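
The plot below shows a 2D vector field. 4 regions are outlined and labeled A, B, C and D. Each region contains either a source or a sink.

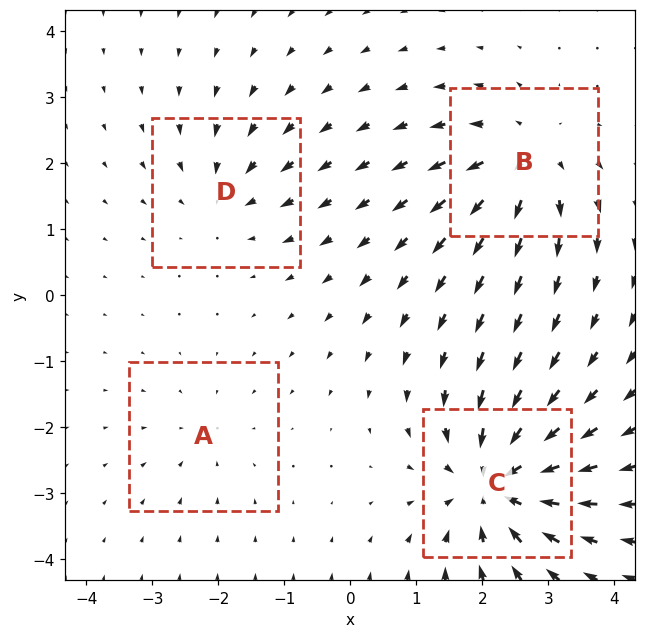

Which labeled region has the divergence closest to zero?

A

Divergence at each region's feature centre — A: about -2, B: about +5, C: about -7, D: about -3. Region A is closest to zero.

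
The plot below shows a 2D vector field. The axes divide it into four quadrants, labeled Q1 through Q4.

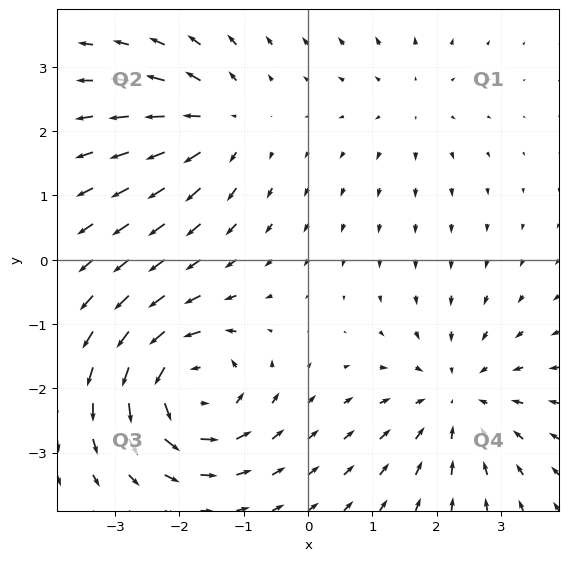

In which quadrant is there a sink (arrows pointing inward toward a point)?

The sink sits at approximately (2.3, -2.2), which lies in quadrant Q4. The divergence there is about -4, negative as expected for a sink.

Q4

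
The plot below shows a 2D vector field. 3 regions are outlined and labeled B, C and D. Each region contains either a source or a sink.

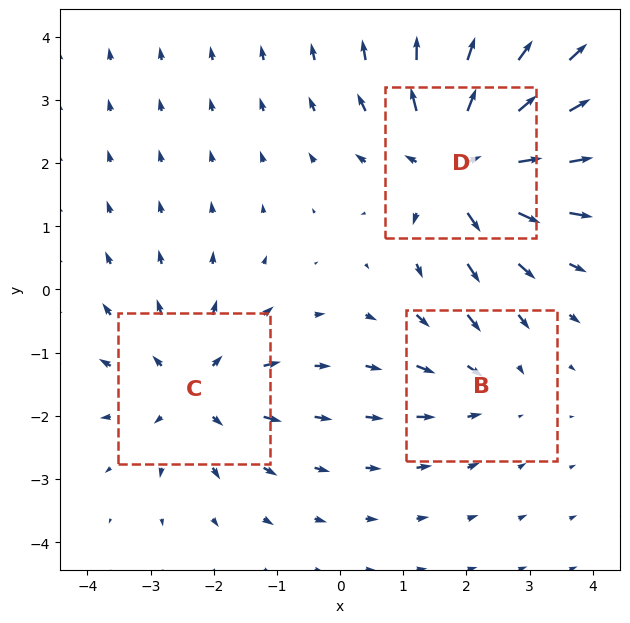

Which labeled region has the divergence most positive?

Divergence at each region's feature centre — B: about -2, C: about +3, D: about +5. Region D is most positive.

D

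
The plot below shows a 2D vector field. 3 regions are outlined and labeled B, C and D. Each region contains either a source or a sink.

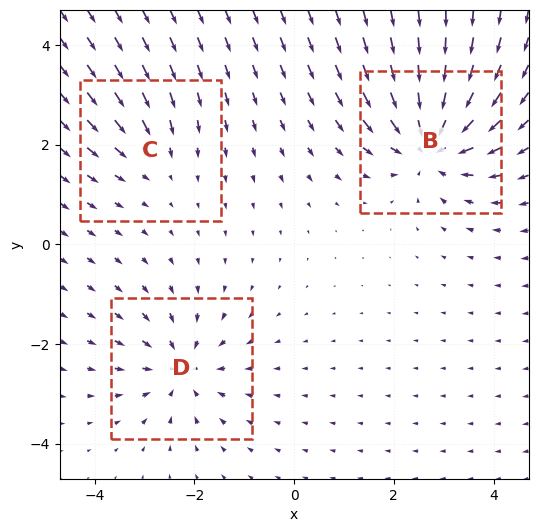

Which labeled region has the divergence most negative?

B

Divergence at each region's feature centre — B: about -5, C: about -2, D: about -4. Region B is most negative.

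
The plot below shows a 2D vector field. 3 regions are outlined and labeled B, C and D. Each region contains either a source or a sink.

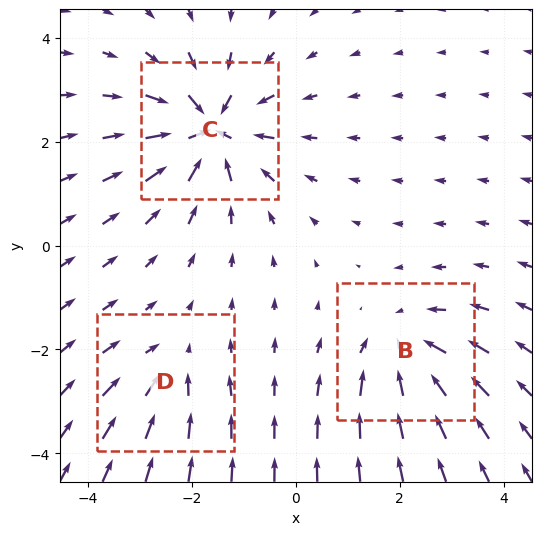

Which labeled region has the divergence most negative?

Divergence at each region's feature centre — B: about -4, C: about -6, D: about -2. Region C is most negative.

C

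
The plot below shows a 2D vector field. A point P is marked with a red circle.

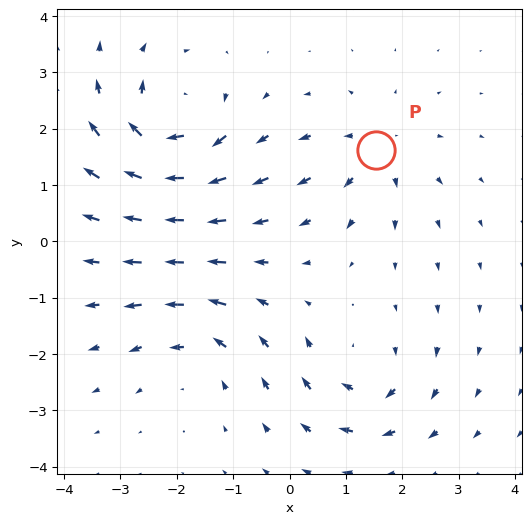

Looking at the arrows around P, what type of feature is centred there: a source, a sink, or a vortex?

At P (1.5, 1.6) the arrows spread outward. Divergence about +4, curl ≈0 — positive divergence with near-zero curl is a source.

source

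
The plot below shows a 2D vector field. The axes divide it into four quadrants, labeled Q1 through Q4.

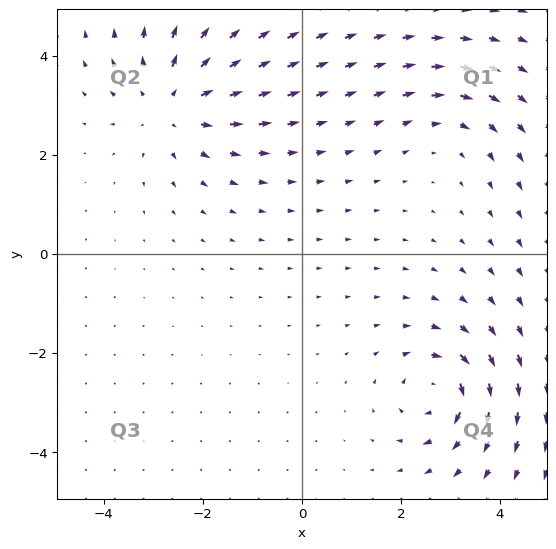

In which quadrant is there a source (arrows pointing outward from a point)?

Q2

The source sits at approximately (-2.6, 3.0), which lies in quadrant Q2. The divergence there is about +4, positive as expected for a source.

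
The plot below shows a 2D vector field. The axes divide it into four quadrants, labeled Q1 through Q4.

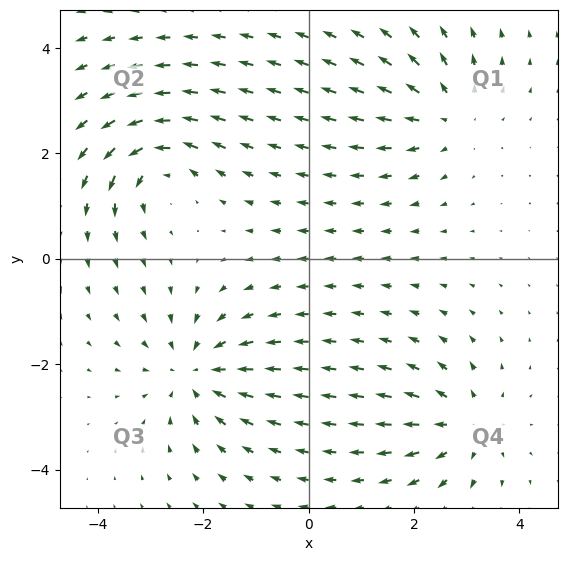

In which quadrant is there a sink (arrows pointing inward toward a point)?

The sink sits at approximately (-2.1, -2.1), which lies in quadrant Q3. The divergence there is about -4, negative as expected for a sink.

Q3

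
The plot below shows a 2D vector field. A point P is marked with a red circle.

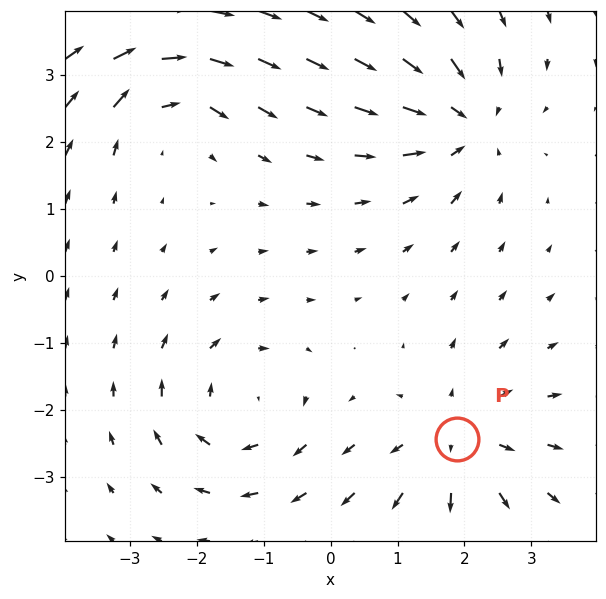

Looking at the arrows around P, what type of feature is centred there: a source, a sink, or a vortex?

source

At P (1.9, -2.4) the arrows spread outward. Divergence about +4, curl ≈0 — positive divergence with near-zero curl is a source.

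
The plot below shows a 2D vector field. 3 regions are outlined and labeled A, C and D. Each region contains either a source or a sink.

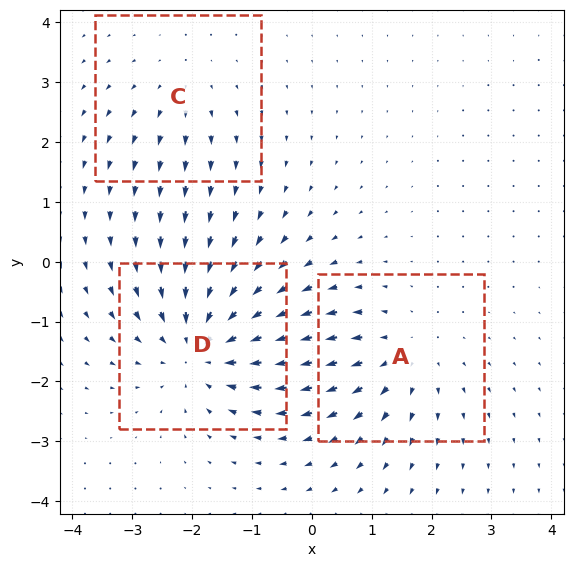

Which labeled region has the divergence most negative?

Divergence at each region's feature centre — A: about +3, C: about +2, D: about -4. Region D is most negative.

D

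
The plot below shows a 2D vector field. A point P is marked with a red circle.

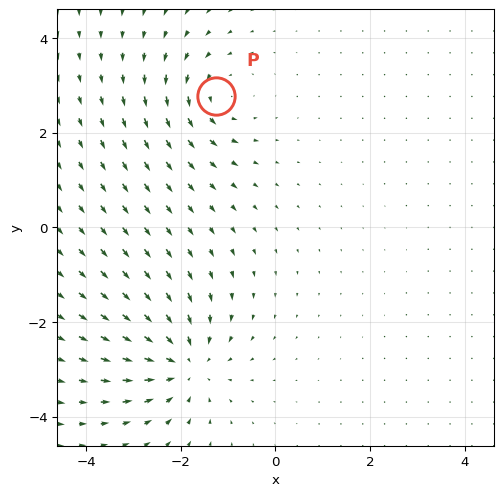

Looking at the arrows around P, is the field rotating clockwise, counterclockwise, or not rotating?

counterclockwise

Near P at (-1.3, 2.8) the arrows circulate counterclockwise. The curl (z-component) there is about +4; positive curl means counterclockwise rotation.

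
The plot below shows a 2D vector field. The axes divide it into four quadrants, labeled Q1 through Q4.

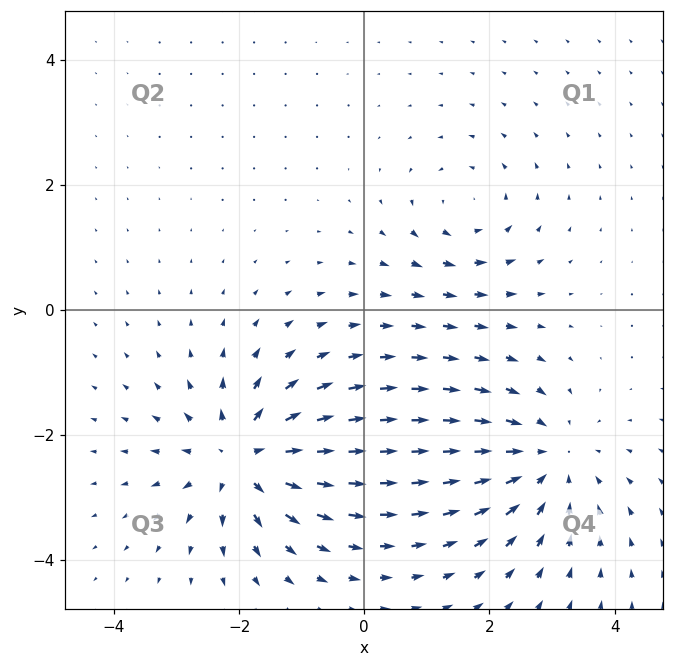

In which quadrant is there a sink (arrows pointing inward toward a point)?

Q4

The sink sits at approximately (2.9, -2.4), which lies in quadrant Q4. The divergence there is about -4, negative as expected for a sink.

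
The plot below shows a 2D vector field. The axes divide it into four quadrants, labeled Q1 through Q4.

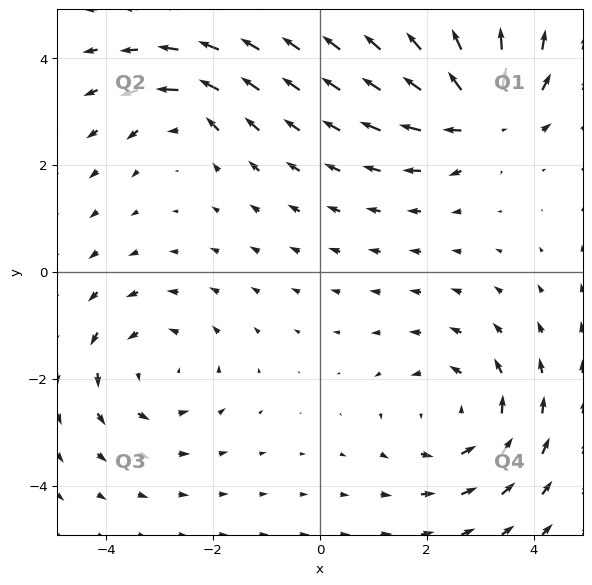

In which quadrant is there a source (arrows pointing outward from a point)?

The source sits at approximately (3.0, 3.0), which lies in quadrant Q1. The divergence there is about +6, positive as expected for a source.

Q1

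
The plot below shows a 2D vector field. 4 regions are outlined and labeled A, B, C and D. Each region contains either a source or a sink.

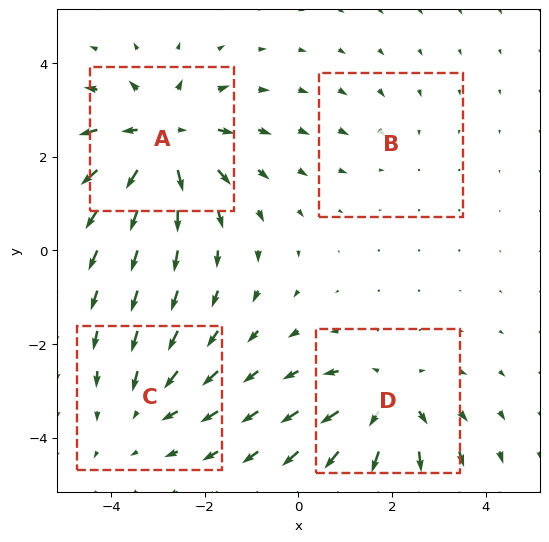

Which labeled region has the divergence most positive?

Divergence at each region's feature centre — A: about +6, B: about -2, C: about -3, D: about +5. Region A is most positive.

A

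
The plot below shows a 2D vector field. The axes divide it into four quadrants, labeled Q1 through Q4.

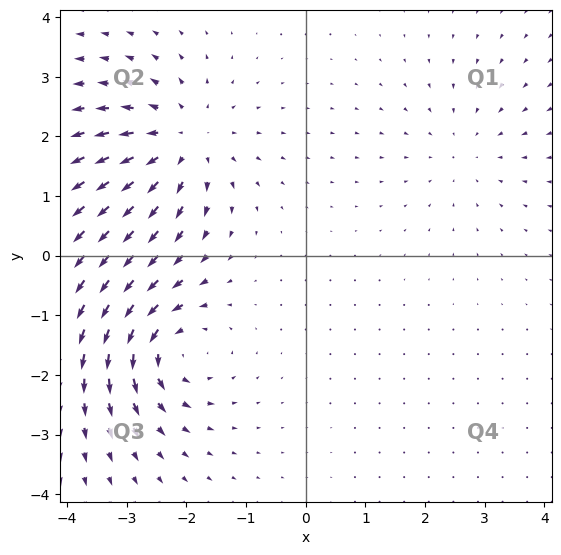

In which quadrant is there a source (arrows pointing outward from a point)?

Q2

The source sits at approximately (-2.1, 1.9), which lies in quadrant Q2. The divergence there is about +5, positive as expected for a source.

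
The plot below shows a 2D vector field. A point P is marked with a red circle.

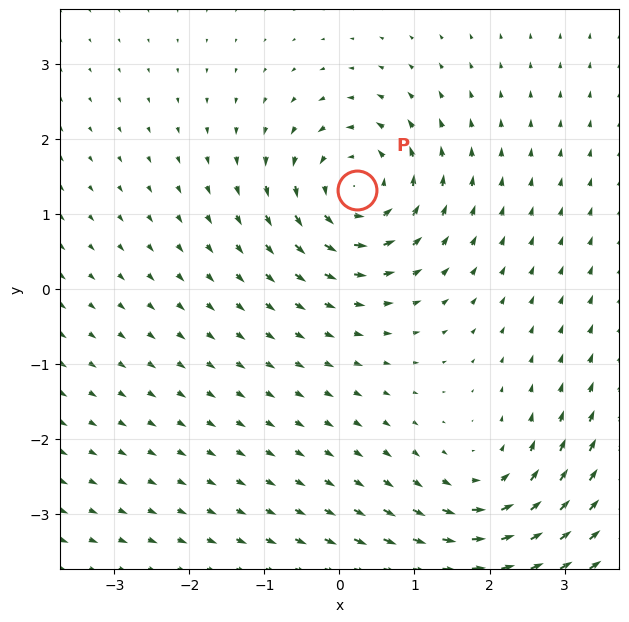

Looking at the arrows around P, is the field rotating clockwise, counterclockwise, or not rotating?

Near P at (0.2, 1.3) the arrows circulate counterclockwise. The curl (z-component) there is about +5; positive curl means counterclockwise rotation.

counterclockwise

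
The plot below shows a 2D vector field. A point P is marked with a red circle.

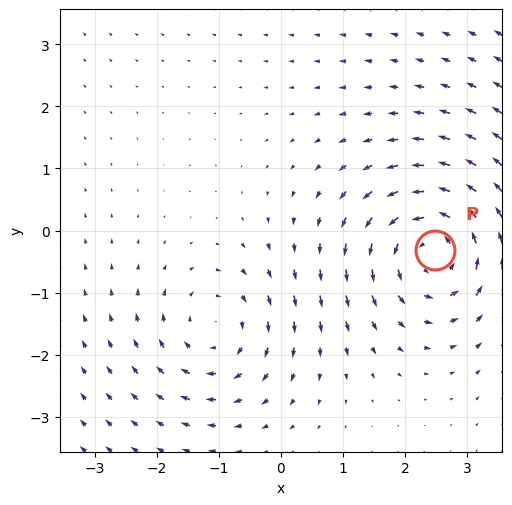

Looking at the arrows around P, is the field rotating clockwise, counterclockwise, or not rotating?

counterclockwise

Near P at (2.5, -0.3) the arrows circulate counterclockwise. The curl (z-component) there is about +5; positive curl means counterclockwise rotation.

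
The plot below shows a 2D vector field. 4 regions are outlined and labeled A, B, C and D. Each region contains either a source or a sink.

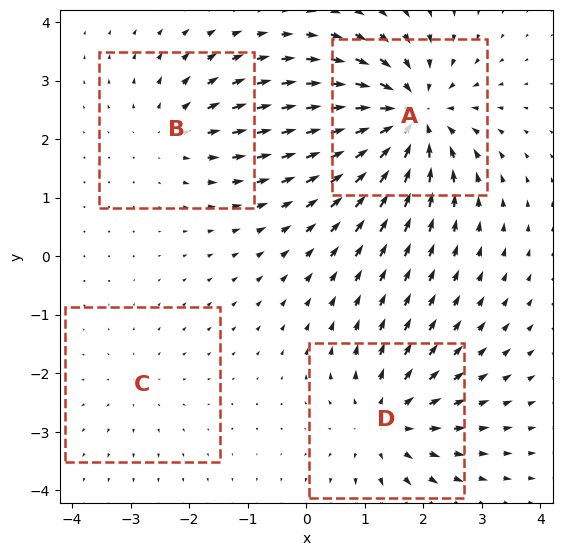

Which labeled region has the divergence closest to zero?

C

Divergence at each region's feature centre — A: about -7, B: about +4, C: about +2, D: about +5. Region C is closest to zero.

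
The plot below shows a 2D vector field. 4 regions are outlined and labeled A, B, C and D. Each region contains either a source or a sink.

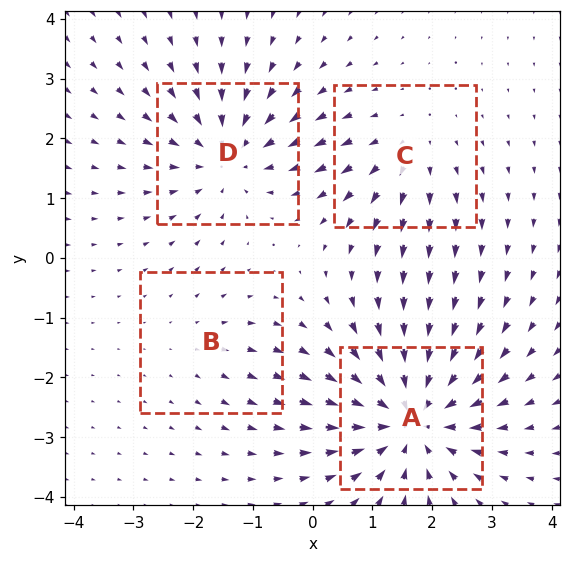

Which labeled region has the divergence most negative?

A

Divergence at each region's feature centre — A: about -6, B: about +2, C: about +3, D: about -4. Region A is most negative.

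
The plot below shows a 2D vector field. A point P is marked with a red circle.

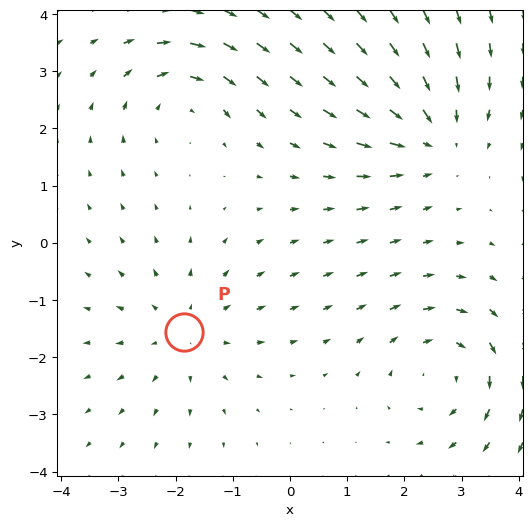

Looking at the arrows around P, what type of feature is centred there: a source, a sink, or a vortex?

source

At P (-1.8, -1.6) the arrows spread outward. Divergence about +3, curl ≈0 — positive divergence with near-zero curl is a source.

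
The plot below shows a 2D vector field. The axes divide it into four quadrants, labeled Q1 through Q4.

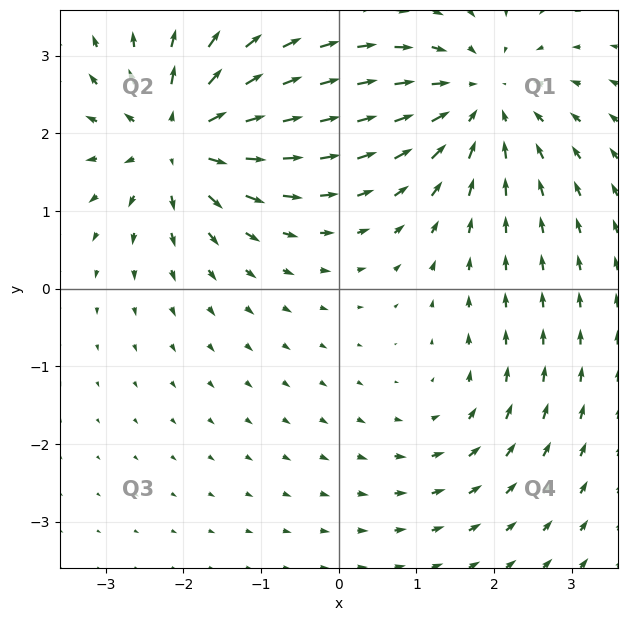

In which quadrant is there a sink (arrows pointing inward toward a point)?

The sink sits at approximately (1.8, 2.4), which lies in quadrant Q1. The divergence there is about -4, negative as expected for a sink.

Q1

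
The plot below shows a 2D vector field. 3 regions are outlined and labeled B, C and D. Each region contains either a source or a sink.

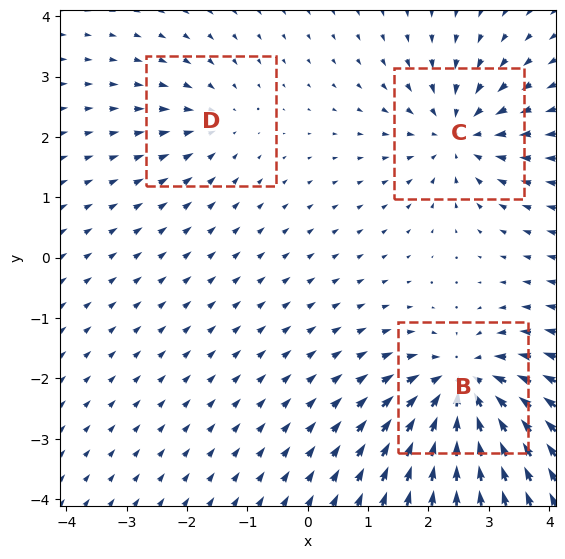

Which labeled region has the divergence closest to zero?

D

Divergence at each region's feature centre — B: about -5, C: about -4, D: about -2. Region D is closest to zero.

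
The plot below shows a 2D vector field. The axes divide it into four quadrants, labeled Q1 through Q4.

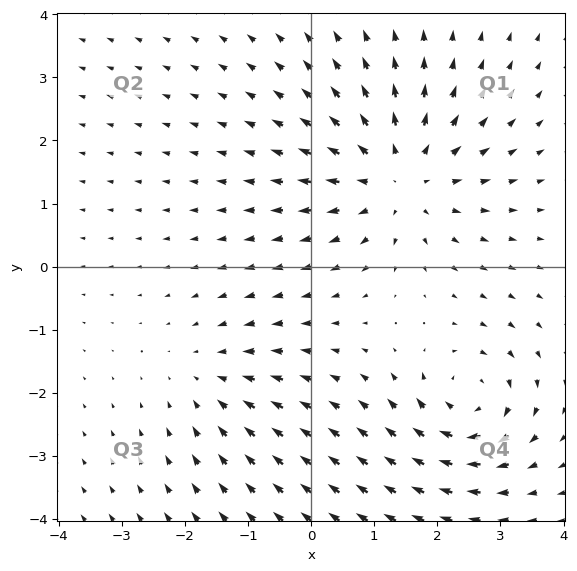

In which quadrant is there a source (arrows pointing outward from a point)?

Q1

The source sits at approximately (1.4, 1.4), which lies in quadrant Q1. The divergence there is about +4, positive as expected for a source.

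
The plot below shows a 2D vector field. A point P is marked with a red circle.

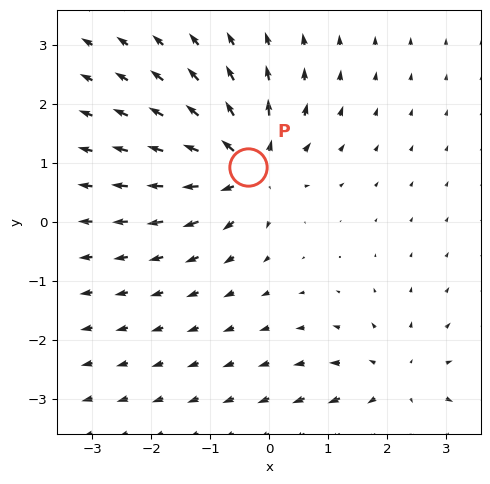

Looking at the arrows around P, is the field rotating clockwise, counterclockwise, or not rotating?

not rotating

Near P at (-0.4, 0.9) the arrows show no circulation. The curl there is ≈0.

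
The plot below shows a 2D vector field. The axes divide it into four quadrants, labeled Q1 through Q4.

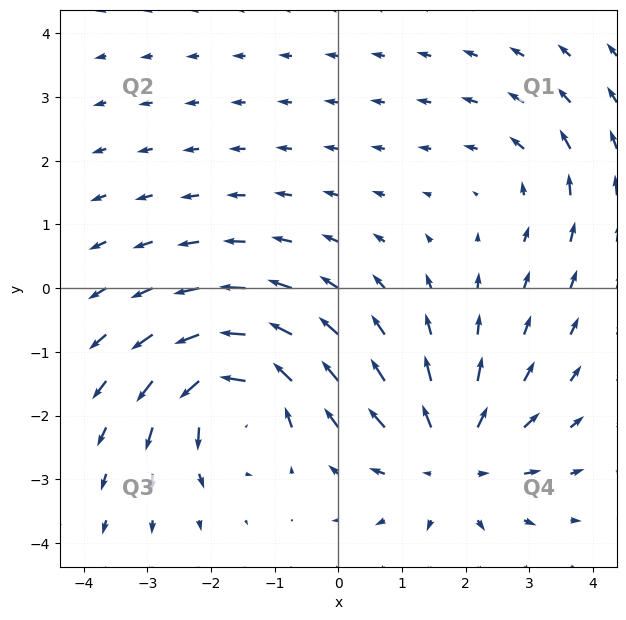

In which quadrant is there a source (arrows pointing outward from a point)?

The source sits at approximately (1.8, -2.7), which lies in quadrant Q4. The divergence there is about +4, positive as expected for a source.

Q4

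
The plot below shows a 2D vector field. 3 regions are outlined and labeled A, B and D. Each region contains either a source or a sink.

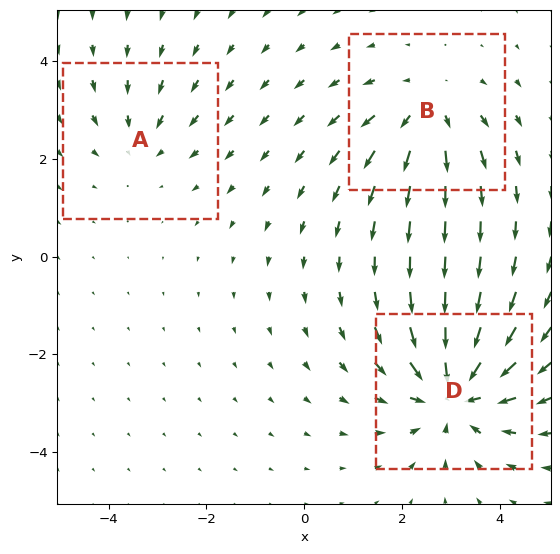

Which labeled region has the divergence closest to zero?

A

Divergence at each region's feature centre — A: about -2, B: about +3, D: about -4. Region A is closest to zero.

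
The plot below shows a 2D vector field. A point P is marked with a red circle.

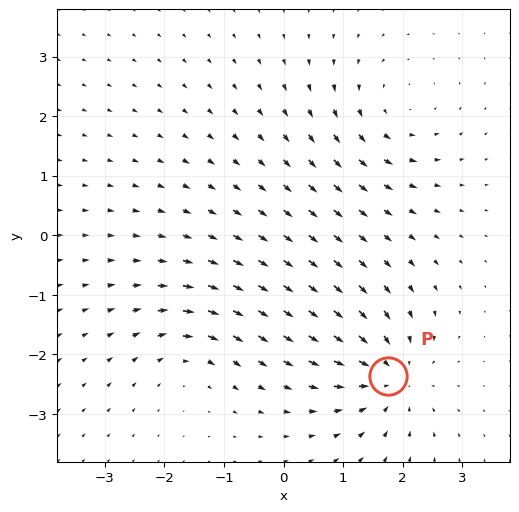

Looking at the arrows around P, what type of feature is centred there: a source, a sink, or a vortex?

At P (1.8, -2.4) the arrows converge inward. Divergence about -5, curl ≈0 — negative divergence with near-zero curl is a sink.

sink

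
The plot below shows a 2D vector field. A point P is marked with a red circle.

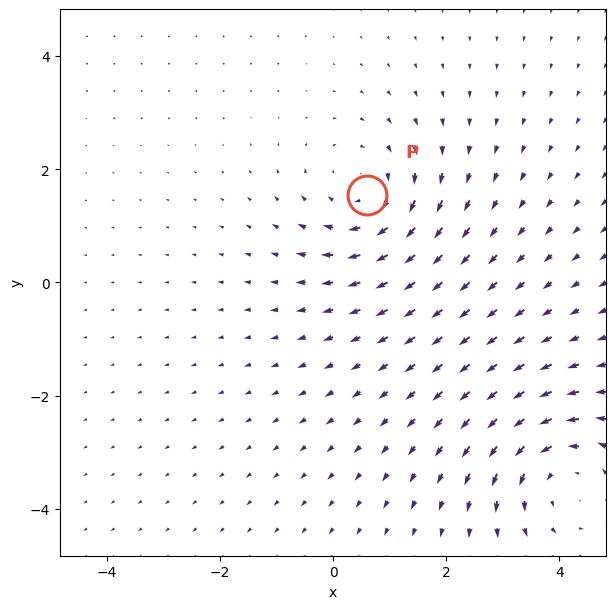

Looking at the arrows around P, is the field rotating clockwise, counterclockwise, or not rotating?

Near P at (0.6, 1.5) the arrows circulate clockwise. The curl (z-component) there is about -3; negative curl means clockwise rotation.

clockwise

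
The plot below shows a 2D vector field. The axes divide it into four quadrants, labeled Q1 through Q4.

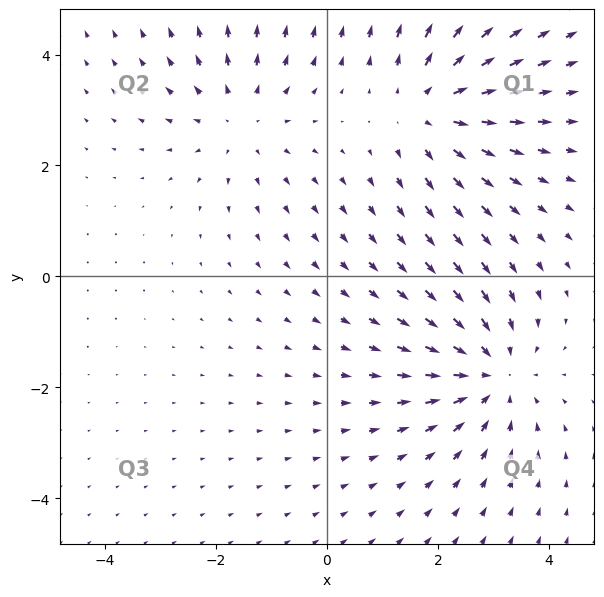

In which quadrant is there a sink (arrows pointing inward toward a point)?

Q4

The sink sits at approximately (3.0, -1.8), which lies in quadrant Q4. The divergence there is about -4, negative as expected for a sink.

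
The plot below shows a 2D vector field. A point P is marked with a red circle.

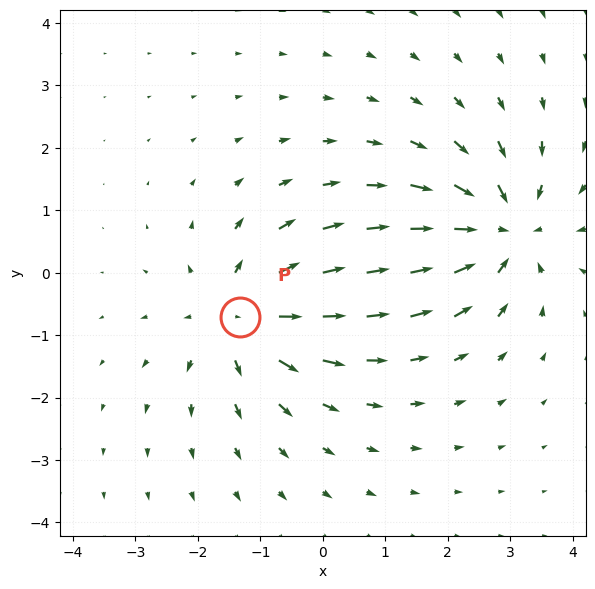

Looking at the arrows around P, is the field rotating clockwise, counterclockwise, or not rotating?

not rotating

Near P at (-1.3, -0.7) the arrows show no circulation. The curl there is ≈0.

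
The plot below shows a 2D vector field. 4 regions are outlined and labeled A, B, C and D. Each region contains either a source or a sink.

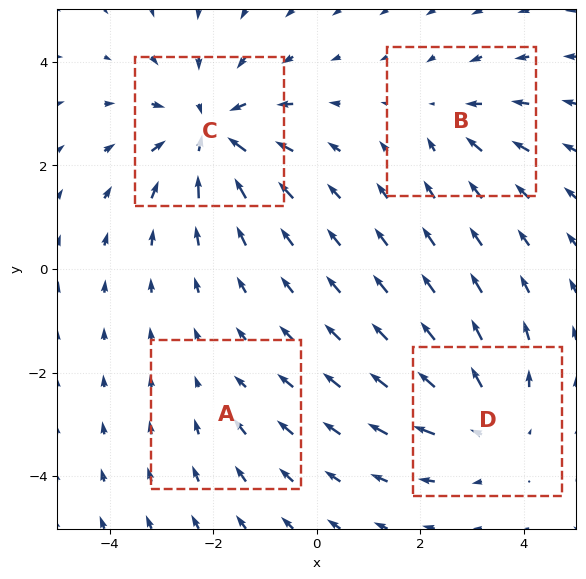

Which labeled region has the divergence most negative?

C

Divergence at each region's feature centre — A: about -2, B: about -3, C: about -6, D: about +4. Region C is most negative.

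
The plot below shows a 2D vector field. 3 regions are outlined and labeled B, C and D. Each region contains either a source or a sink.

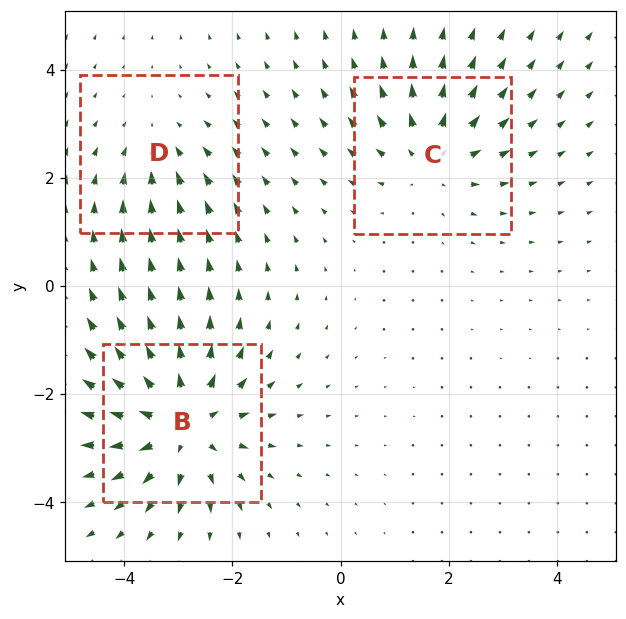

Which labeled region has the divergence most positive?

Divergence at each region's feature centre — B: about +5, C: about +3, D: about -2. Region B is most positive.

B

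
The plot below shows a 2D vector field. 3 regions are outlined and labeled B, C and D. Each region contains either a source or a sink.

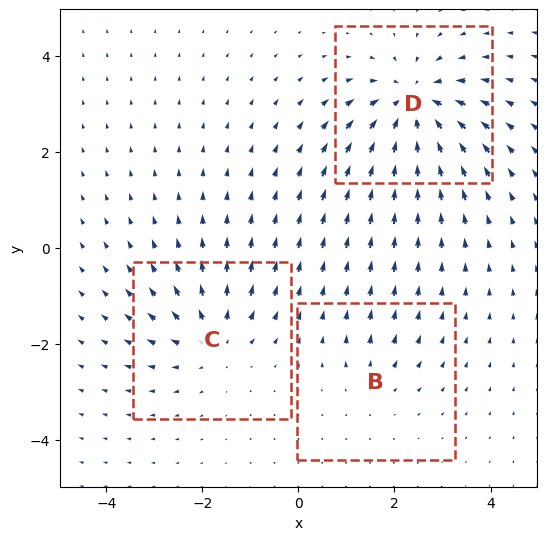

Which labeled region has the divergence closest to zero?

B

Divergence at each region's feature centre — B: about +2, C: about +4, D: about -5. Region B is closest to zero.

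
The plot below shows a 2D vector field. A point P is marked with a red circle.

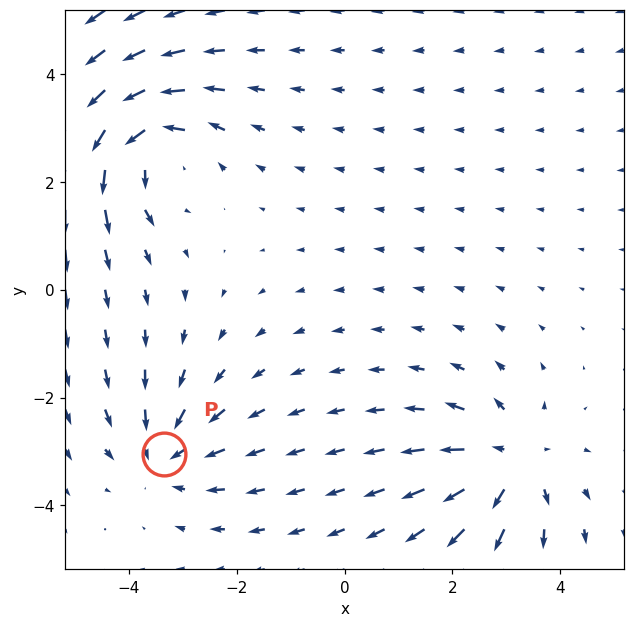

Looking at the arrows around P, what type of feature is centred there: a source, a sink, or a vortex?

At P (-3.3, -3.0) the arrows converge inward. Divergence about -3, curl ≈0 — negative divergence with near-zero curl is a sink.

sink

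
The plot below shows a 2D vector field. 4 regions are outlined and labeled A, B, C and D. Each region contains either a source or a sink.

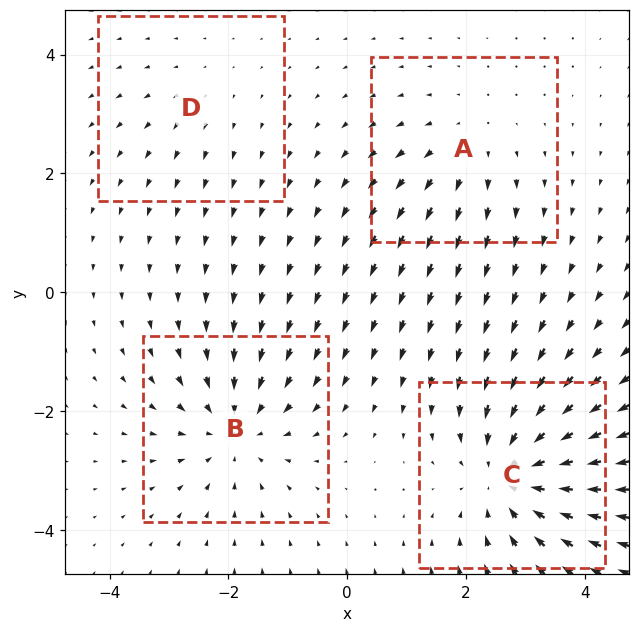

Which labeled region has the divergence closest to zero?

D

Divergence at each region's feature centre — A: about +3, B: about -5, C: about -6, D: about +2. Region D is closest to zero.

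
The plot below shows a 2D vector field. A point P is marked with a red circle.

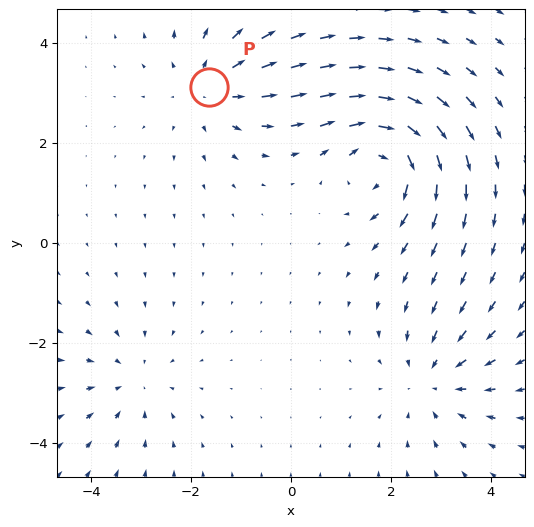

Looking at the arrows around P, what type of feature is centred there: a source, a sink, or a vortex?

source

At P (-1.6, 3.1) the arrows spread outward. Divergence about +3, curl ≈0 — positive divergence with near-zero curl is a source.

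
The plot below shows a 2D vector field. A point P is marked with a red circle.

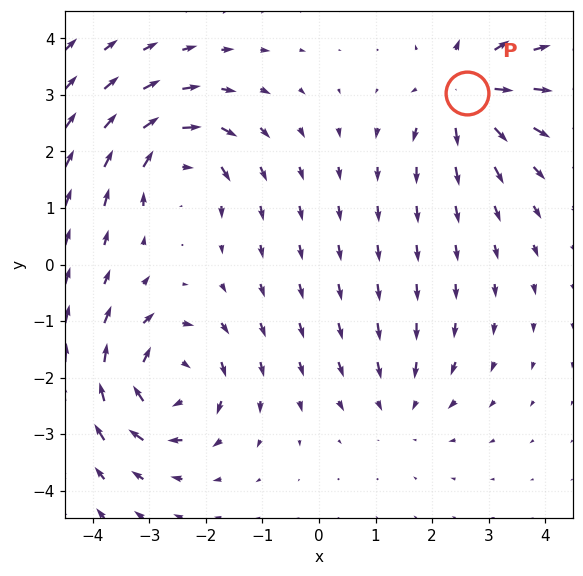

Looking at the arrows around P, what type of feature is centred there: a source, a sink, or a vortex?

At P (2.6, 3.0) the arrows spread outward. Divergence about +5, curl ≈0 — positive divergence with near-zero curl is a source.

source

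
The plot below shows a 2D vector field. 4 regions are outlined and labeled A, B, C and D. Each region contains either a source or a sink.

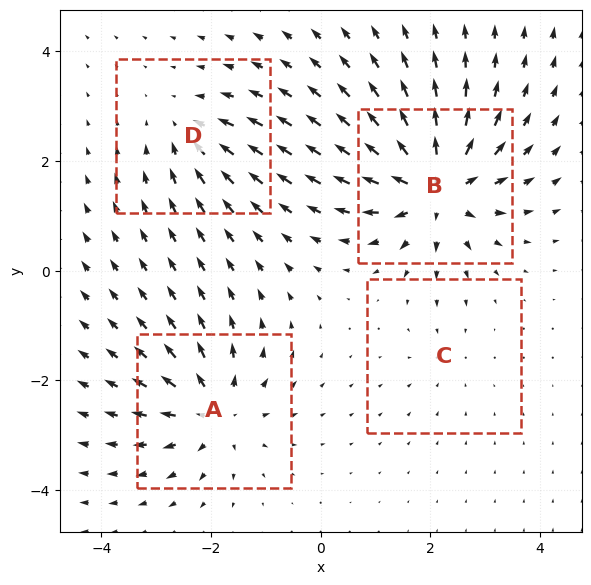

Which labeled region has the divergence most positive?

B

Divergence at each region's feature centre — A: about +6, B: about +9, C: about -2, D: about -4. Region B is most positive.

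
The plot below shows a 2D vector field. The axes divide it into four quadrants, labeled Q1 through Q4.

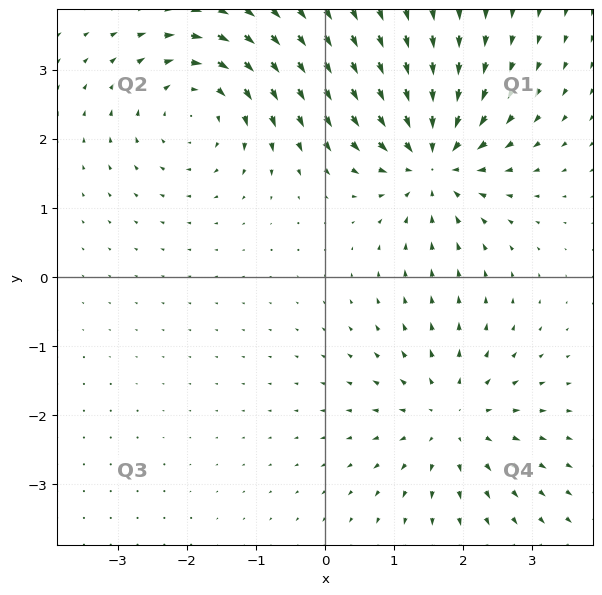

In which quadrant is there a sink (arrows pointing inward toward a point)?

Q1

The sink sits at approximately (1.6, 1.7), which lies in quadrant Q1. The divergence there is about -6, negative as expected for a sink.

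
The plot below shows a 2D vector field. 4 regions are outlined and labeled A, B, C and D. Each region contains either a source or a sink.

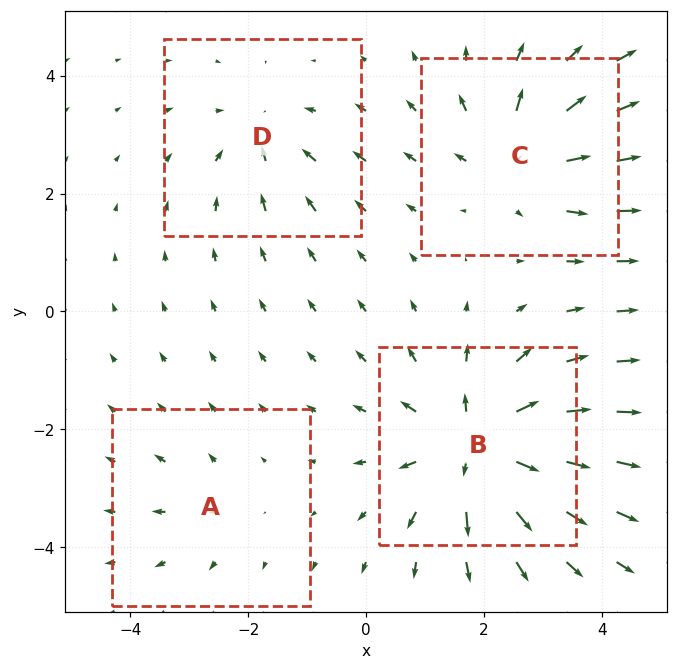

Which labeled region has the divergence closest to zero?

A

Divergence at each region's feature centre — A: about +2, B: about +7, C: about +5, D: about -3. Region A is closest to zero.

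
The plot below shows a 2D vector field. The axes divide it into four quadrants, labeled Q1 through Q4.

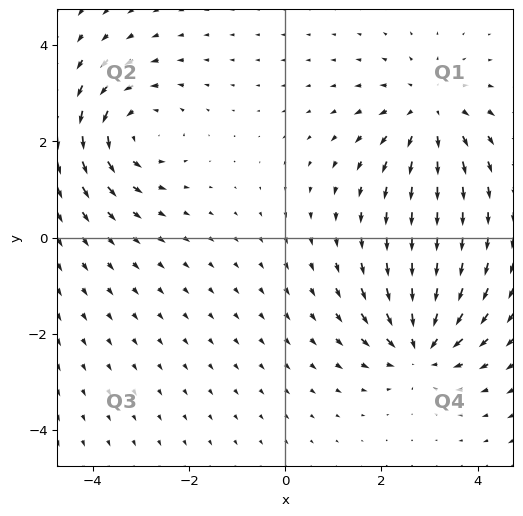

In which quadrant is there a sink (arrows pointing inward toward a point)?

Q4

The sink sits at approximately (2.8, -2.3), which lies in quadrant Q4. The divergence there is about -5, negative as expected for a sink.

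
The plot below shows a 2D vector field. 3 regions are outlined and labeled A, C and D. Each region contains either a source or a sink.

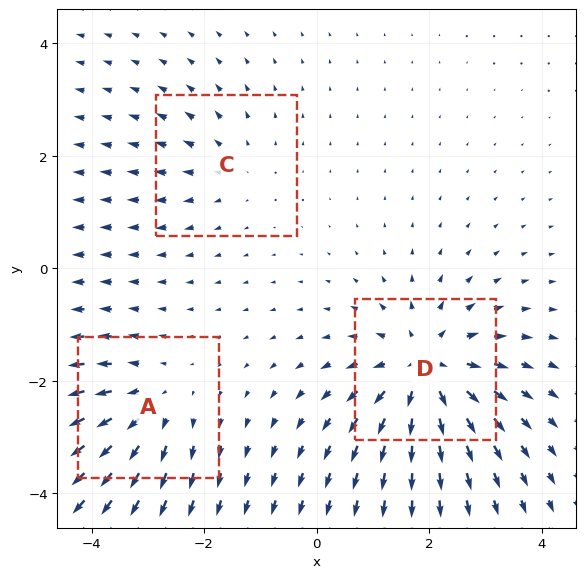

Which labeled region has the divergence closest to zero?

Divergence at each region's feature centre — A: about +3, C: about +2, D: about +5. Region C is closest to zero.

C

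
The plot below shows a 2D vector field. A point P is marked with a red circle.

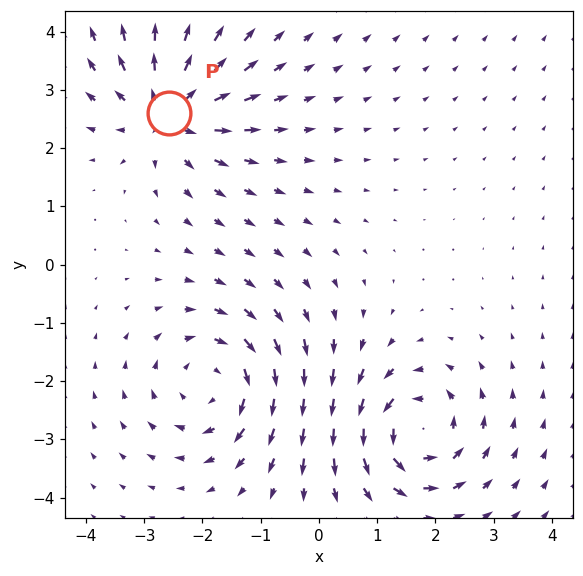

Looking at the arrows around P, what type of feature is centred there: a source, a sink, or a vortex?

source

At P (-2.6, 2.6) the arrows spread outward. Divergence about +6, curl ≈0 — positive divergence with near-zero curl is a source.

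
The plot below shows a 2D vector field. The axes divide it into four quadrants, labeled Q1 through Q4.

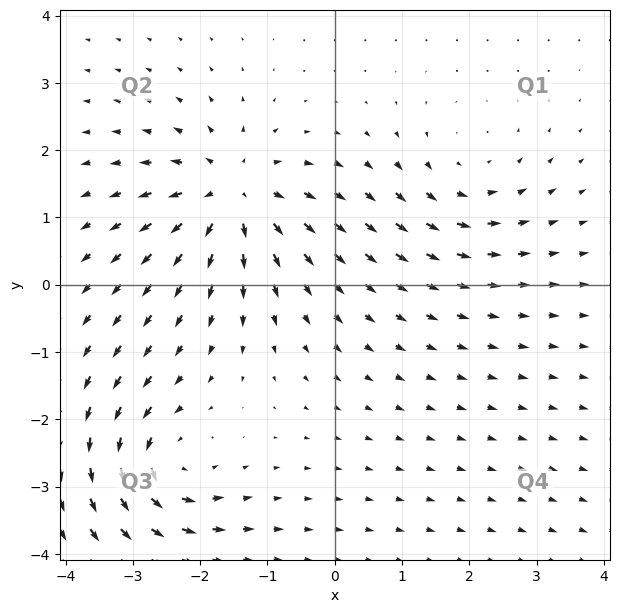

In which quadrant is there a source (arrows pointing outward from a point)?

Q2

The source sits at approximately (-1.5, 1.3), which lies in quadrant Q2. The divergence there is about +5, positive as expected for a source.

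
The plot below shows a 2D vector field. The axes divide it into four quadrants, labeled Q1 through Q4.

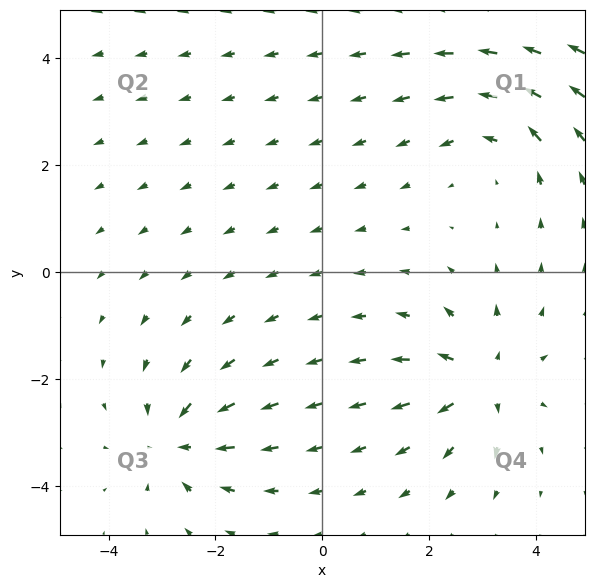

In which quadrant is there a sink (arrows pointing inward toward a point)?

The sink sits at approximately (-2.7, -3.2), which lies in quadrant Q3. The divergence there is about -5, negative as expected for a sink.

Q3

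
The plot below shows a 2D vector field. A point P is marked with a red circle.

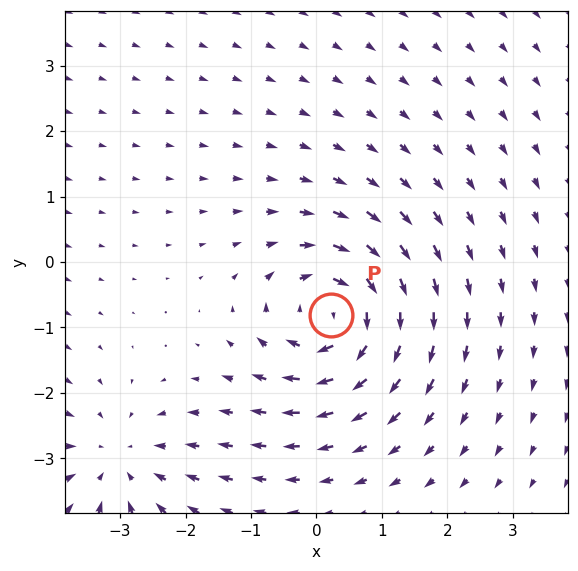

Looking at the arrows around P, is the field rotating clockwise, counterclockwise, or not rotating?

Near P at (0.2, -0.8) the arrows circulate clockwise. The curl (z-component) there is about -4; negative curl means clockwise rotation.

clockwise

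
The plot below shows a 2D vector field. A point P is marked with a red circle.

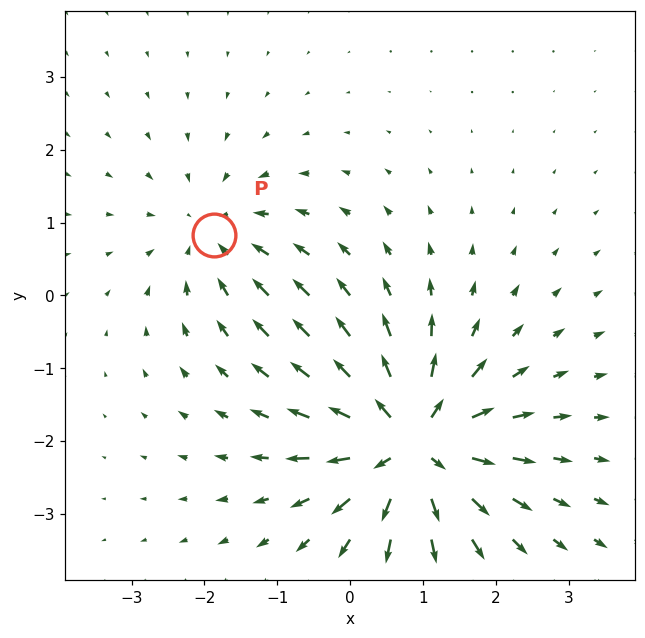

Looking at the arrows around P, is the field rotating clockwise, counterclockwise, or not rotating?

not rotating

Near P at (-1.9, 0.8) the arrows show no circulation. The curl there is ≈0.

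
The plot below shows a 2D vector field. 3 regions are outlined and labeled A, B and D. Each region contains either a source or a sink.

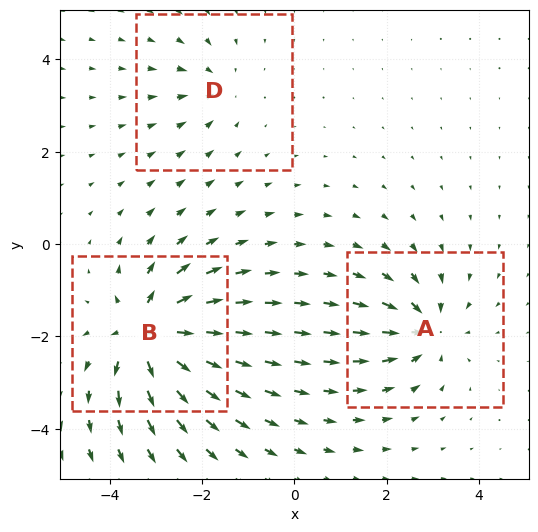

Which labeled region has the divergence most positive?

Divergence at each region's feature centre — A: about -4, B: about +7, D: about -3. Region B is most positive.

B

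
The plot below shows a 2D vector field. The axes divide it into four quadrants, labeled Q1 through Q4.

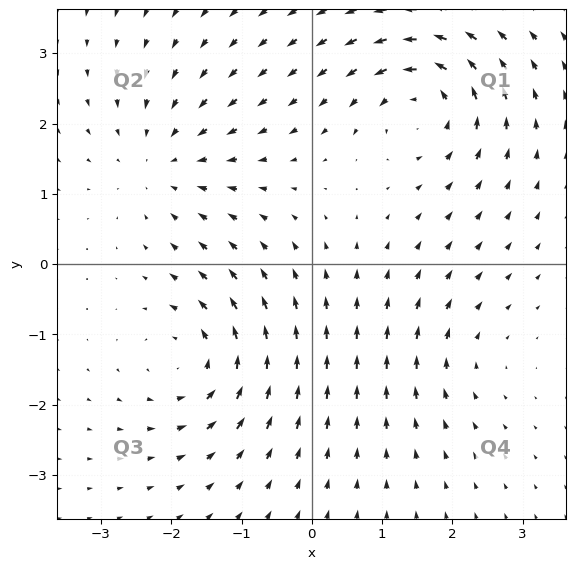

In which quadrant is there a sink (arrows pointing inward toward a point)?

The sink sits at approximately (-2.1, 1.5), which lies in quadrant Q2. The divergence there is about -4, negative as expected for a sink.

Q2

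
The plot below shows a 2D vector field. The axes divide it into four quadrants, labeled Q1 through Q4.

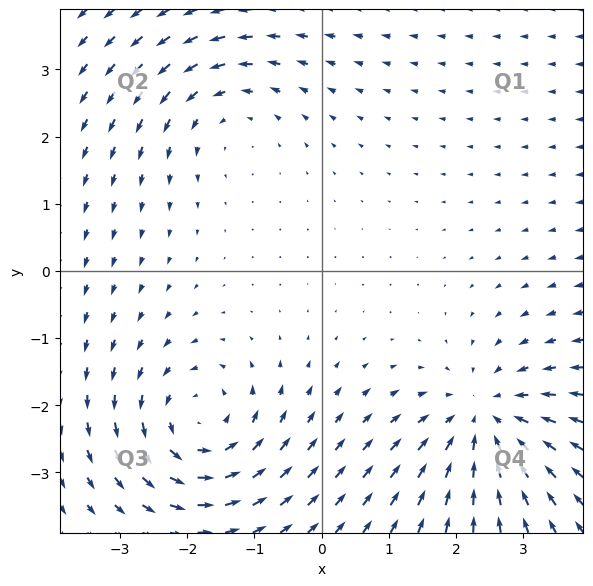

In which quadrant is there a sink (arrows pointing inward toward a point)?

The sink sits at approximately (2.4, -2.2), which lies in quadrant Q4. The divergence there is about -4, negative as expected for a sink.

Q4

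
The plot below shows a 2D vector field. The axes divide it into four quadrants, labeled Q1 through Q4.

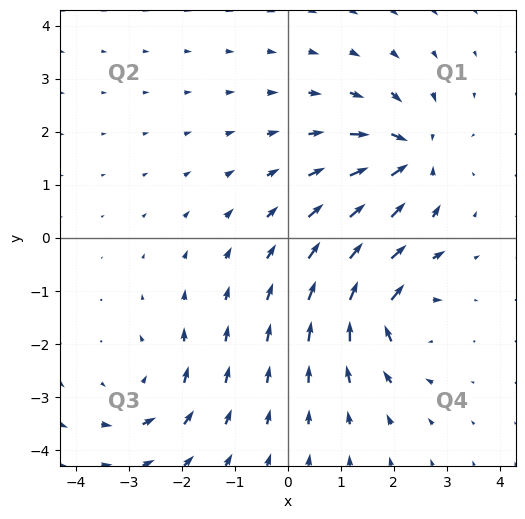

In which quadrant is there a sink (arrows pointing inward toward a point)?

The sink sits at approximately (2.3, 1.5), which lies in quadrant Q1. The divergence there is about -7, negative as expected for a sink.

Q1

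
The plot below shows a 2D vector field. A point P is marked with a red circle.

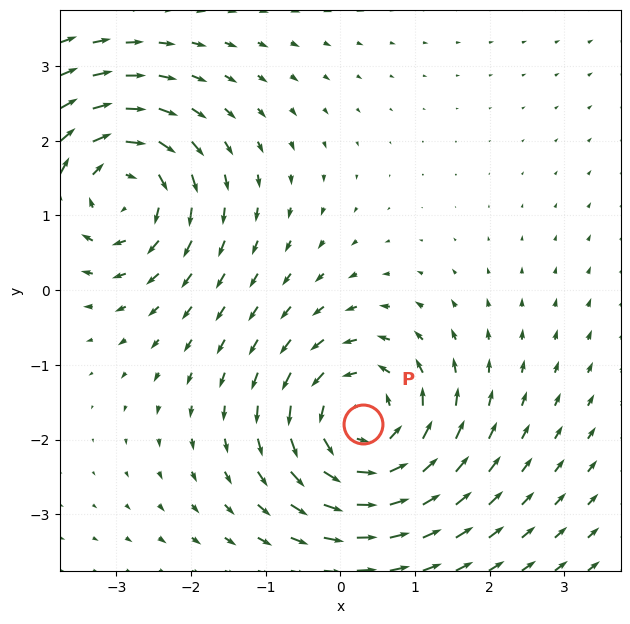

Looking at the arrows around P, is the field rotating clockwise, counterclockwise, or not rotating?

Near P at (0.3, -1.8) the arrows circulate counterclockwise. The curl (z-component) there is about +5; positive curl means counterclockwise rotation.

counterclockwise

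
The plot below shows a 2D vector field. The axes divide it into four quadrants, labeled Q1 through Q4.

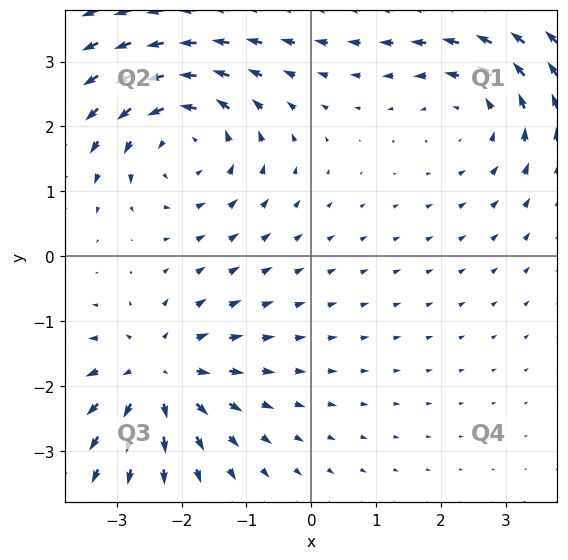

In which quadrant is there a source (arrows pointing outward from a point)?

Q3

The source sits at approximately (-2.4, -1.8), which lies in quadrant Q3. The divergence there is about +4, positive as expected for a source.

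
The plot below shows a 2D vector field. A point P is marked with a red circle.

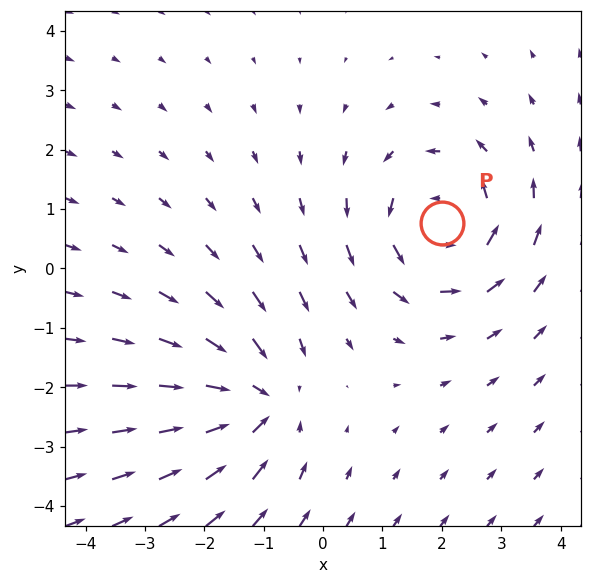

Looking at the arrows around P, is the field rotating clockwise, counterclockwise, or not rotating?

counterclockwise

Near P at (2.0, 0.8) the arrows circulate counterclockwise. The curl (z-component) there is about +5; positive curl means counterclockwise rotation.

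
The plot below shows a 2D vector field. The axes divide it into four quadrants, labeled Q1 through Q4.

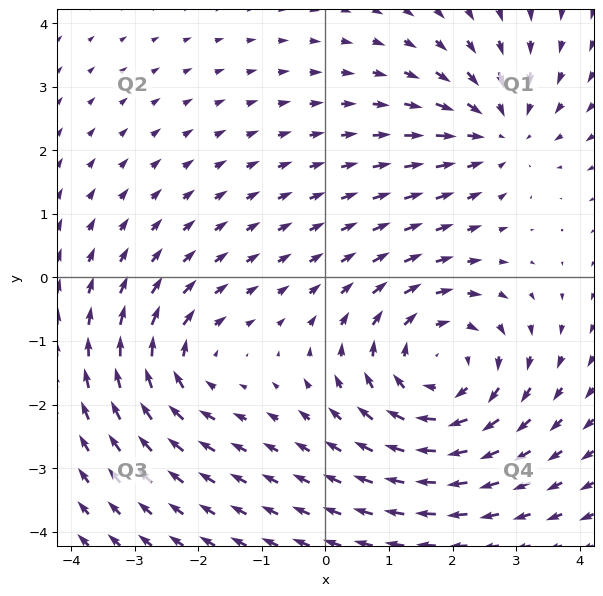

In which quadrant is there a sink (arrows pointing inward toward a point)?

Q1

The sink sits at approximately (2.7, 2.3), which lies in quadrant Q1. The divergence there is about -3, negative as expected for a sink.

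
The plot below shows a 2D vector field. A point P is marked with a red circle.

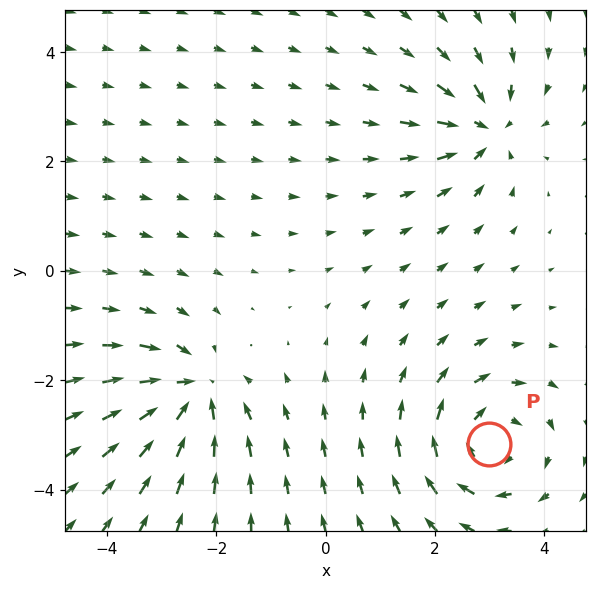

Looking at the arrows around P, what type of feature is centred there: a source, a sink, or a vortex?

vortex

At P (3.0, -3.2) the arrows circulate clockwise. Divergence ≈0, curl about -5 — near-zero divergence with nonzero curl is a vortex.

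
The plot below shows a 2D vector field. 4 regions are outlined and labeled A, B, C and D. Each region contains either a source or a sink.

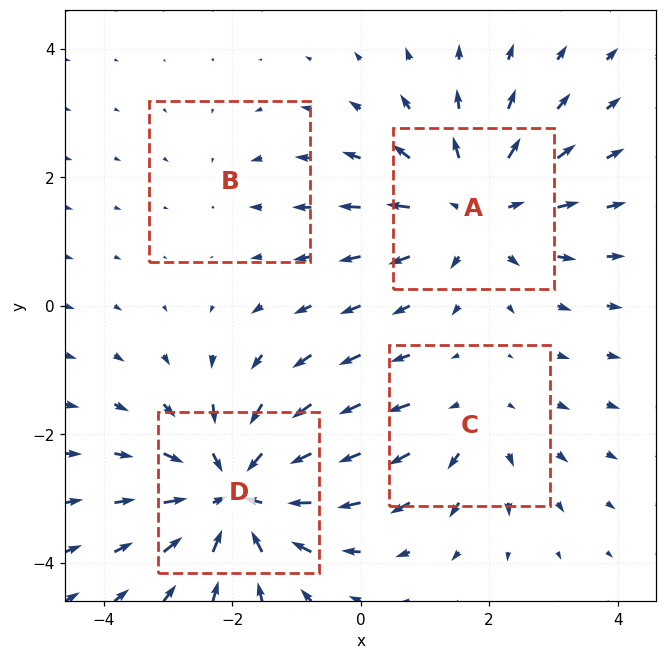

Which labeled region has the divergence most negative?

D

Divergence at each region's feature centre — A: about +4, B: about -2, C: about +3, D: about -6. Region D is most negative.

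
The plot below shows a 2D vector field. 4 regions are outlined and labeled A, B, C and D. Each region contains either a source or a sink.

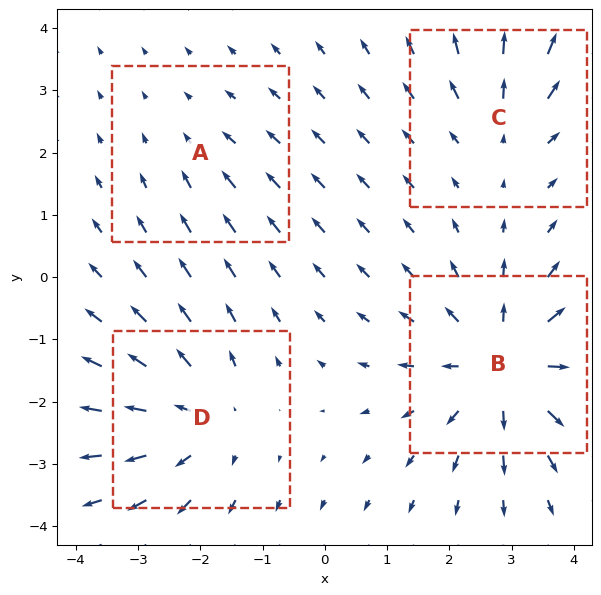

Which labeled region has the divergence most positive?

B

Divergence at each region's feature centre — A: about -2, B: about +6, C: about +3, D: about +4. Region B is most positive.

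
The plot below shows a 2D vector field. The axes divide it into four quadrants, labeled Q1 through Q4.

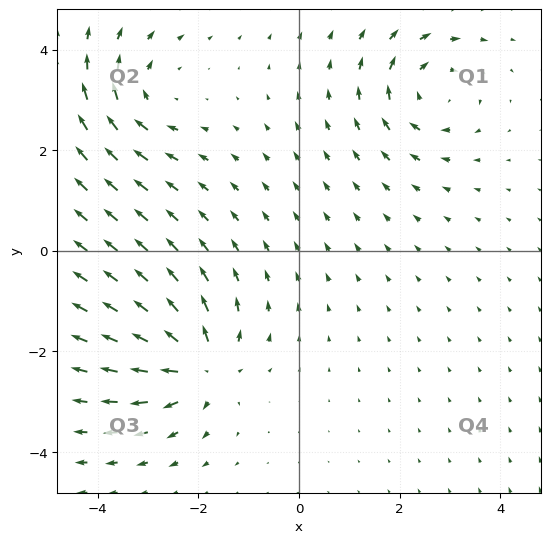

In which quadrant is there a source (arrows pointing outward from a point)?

The source sits at approximately (-1.9, -2.3), which lies in quadrant Q3. The divergence there is about +5, positive as expected for a source.

Q3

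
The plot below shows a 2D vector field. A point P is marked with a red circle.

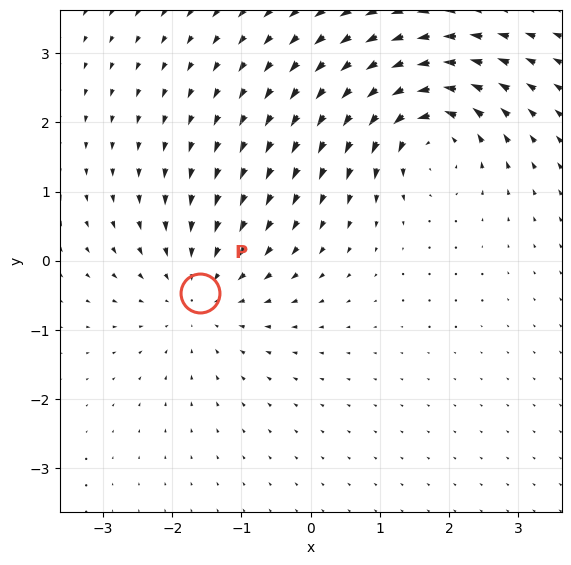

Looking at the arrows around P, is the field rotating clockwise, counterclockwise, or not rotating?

not rotating

Near P at (-1.6, -0.5) the arrows show no circulation. The curl there is ≈0.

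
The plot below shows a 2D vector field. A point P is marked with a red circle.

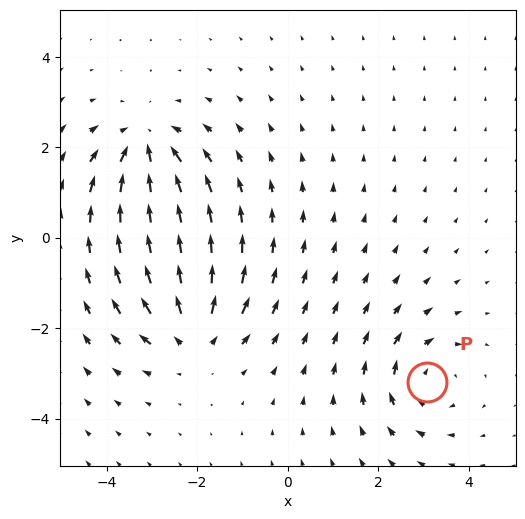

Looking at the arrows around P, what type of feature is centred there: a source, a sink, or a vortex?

At P (3.1, -3.2) the arrows circulate clockwise. Divergence ≈0, curl about -3 — near-zero divergence with nonzero curl is a vortex.

vortex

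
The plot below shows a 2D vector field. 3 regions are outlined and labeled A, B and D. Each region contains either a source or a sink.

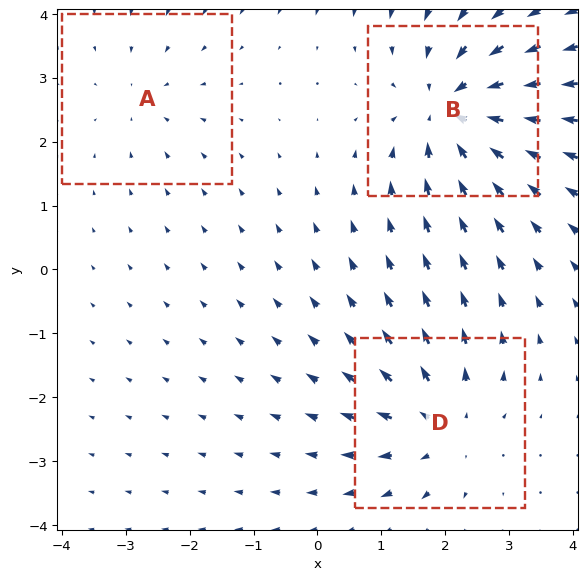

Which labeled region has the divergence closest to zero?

A

Divergence at each region's feature centre — A: about -2, B: about -5, D: about +3. Region A is closest to zero.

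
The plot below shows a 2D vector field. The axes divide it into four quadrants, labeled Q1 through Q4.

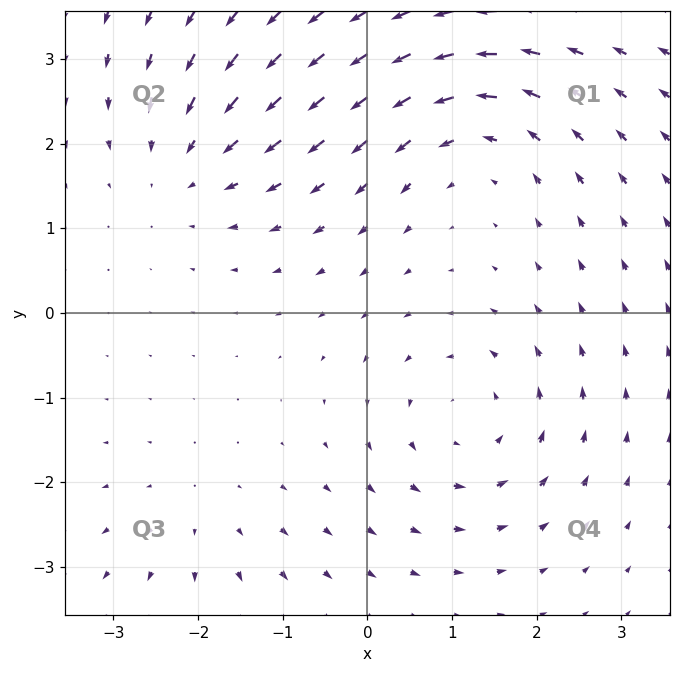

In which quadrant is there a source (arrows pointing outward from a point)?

The source sits at approximately (-2.0, -2.4), which lies in quadrant Q3. The divergence there is about +2, positive as expected for a source.

Q3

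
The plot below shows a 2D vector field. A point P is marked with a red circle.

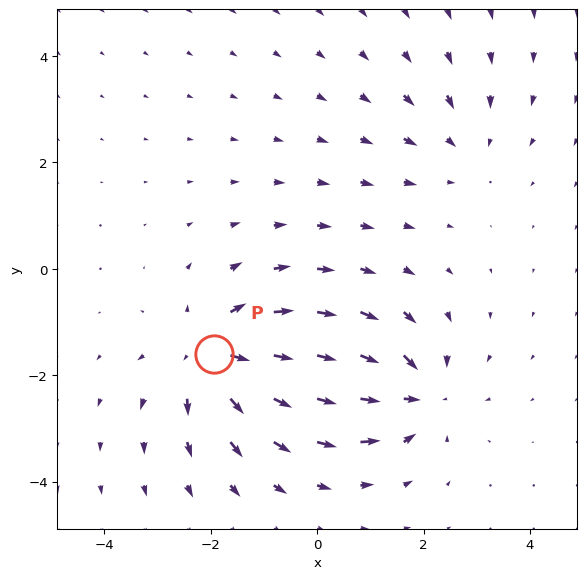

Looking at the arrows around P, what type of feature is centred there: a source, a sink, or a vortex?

At P (-1.9, -1.6) the arrows spread outward. Divergence about +5, curl ≈0 — positive divergence with near-zero curl is a source.

source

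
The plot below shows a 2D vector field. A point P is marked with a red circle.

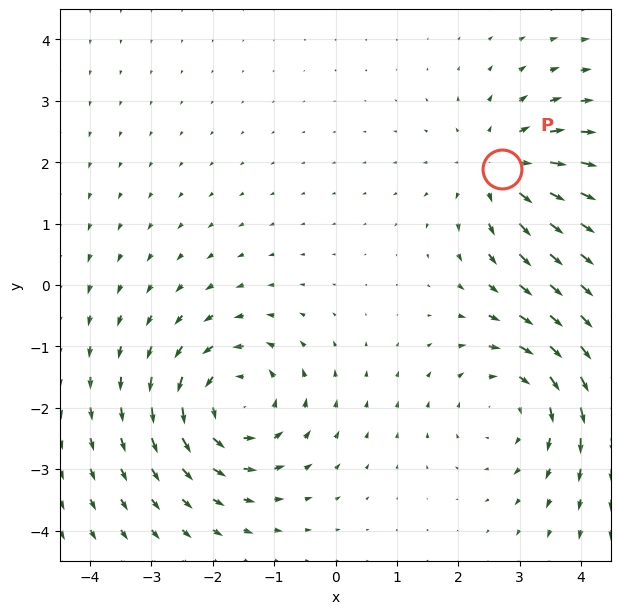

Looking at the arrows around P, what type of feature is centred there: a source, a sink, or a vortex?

At P (2.7, 1.9) the arrows spread outward. Divergence about +4, curl ≈0 — positive divergence with near-zero curl is a source.

source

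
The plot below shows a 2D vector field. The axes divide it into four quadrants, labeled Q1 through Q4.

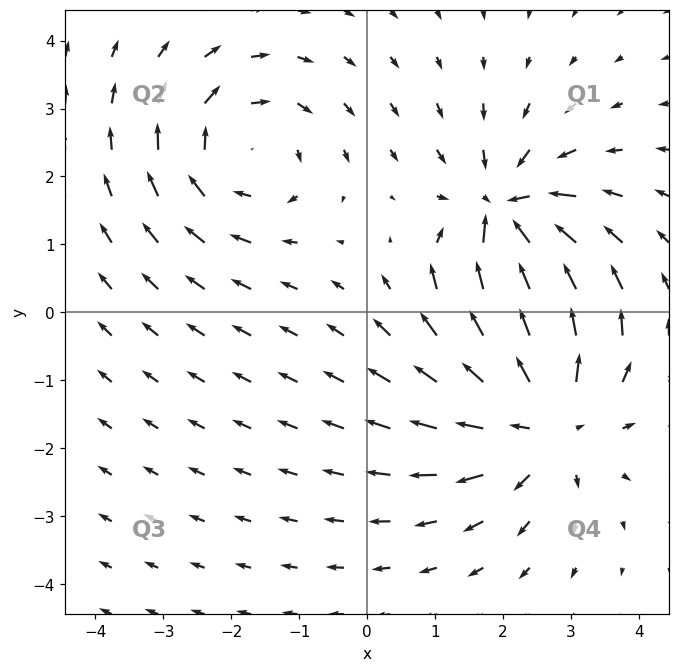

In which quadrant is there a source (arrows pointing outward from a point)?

The source sits at approximately (2.6, -1.5), which lies in quadrant Q4. The divergence there is about +5, positive as expected for a source.

Q4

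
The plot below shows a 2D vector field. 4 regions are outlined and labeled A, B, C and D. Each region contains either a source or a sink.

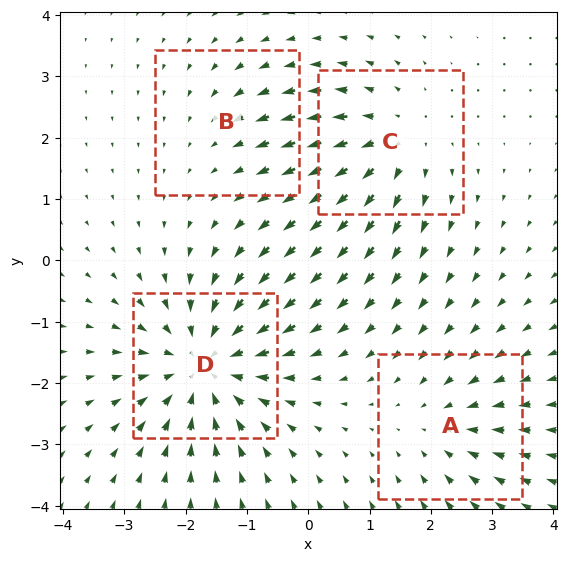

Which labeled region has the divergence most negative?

D

Divergence at each region's feature centre — A: about -3, B: about -2, C: about +4, D: about -6. Region D is most negative.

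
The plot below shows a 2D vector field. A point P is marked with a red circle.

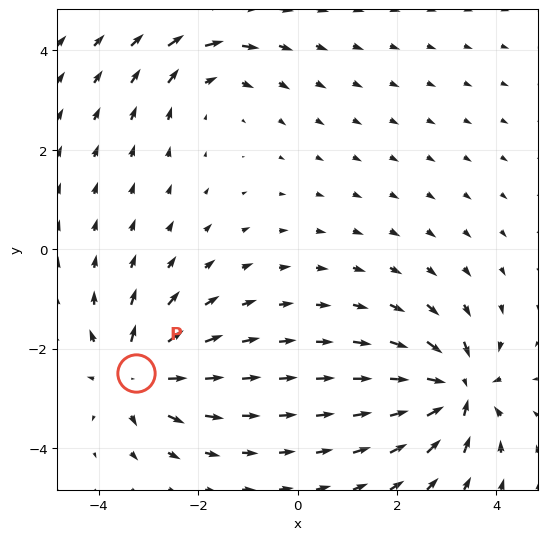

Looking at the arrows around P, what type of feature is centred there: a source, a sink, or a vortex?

source

At P (-3.2, -2.5) the arrows spread outward. Divergence about +5, curl ≈0 — positive divergence with near-zero curl is a source.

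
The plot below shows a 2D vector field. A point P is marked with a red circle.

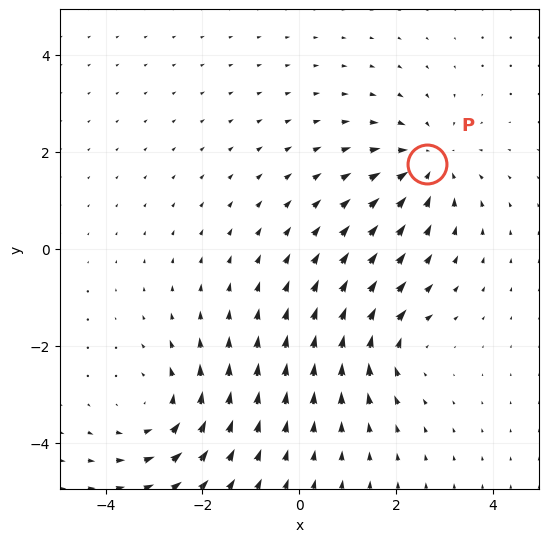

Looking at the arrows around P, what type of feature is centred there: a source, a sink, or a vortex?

sink

At P (2.6, 1.8) the arrows converge inward. Divergence about -4, curl ≈0 — negative divergence with near-zero curl is a sink.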